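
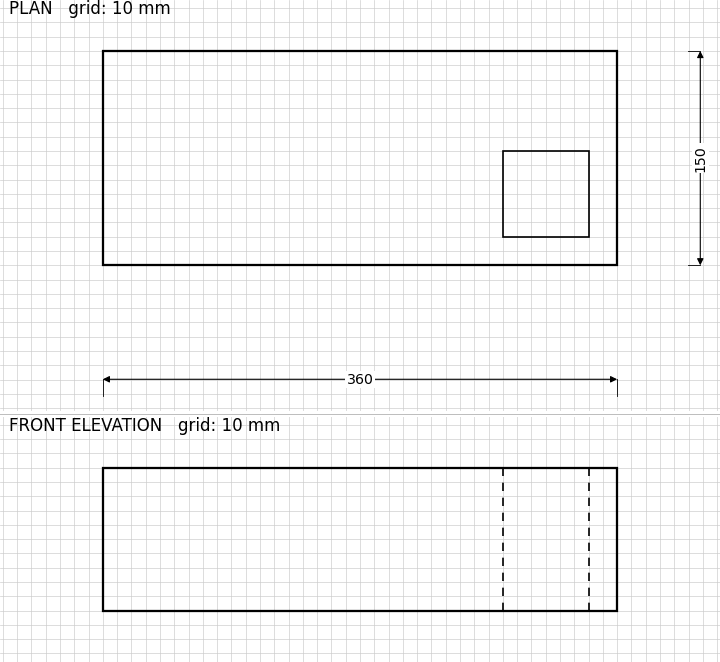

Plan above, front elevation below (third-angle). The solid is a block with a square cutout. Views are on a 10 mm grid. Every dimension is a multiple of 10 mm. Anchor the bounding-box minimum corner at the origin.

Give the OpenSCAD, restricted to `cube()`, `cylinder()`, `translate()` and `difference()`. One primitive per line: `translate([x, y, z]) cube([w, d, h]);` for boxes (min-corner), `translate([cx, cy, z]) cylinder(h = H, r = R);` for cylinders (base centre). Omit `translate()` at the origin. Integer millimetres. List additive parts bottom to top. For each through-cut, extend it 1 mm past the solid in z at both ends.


difference() {
  cube([360, 150, 100]);
  translate([280, 20, -1]) cube([60, 60, 102]);
}


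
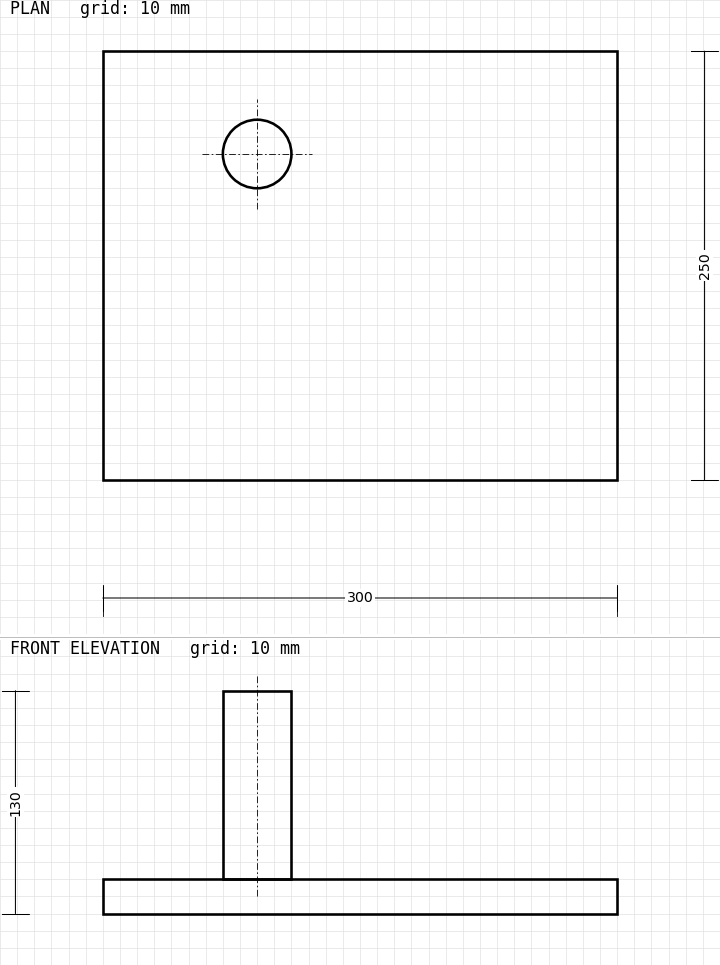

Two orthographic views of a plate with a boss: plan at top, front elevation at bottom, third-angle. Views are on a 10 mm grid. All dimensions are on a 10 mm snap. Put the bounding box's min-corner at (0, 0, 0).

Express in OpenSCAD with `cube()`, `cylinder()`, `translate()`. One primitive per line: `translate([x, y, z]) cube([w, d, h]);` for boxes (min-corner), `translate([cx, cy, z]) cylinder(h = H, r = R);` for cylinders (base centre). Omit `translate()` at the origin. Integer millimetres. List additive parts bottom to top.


cube([300, 250, 20]);
translate([90, 190, 20]) cylinder(h = 110, r = 20);


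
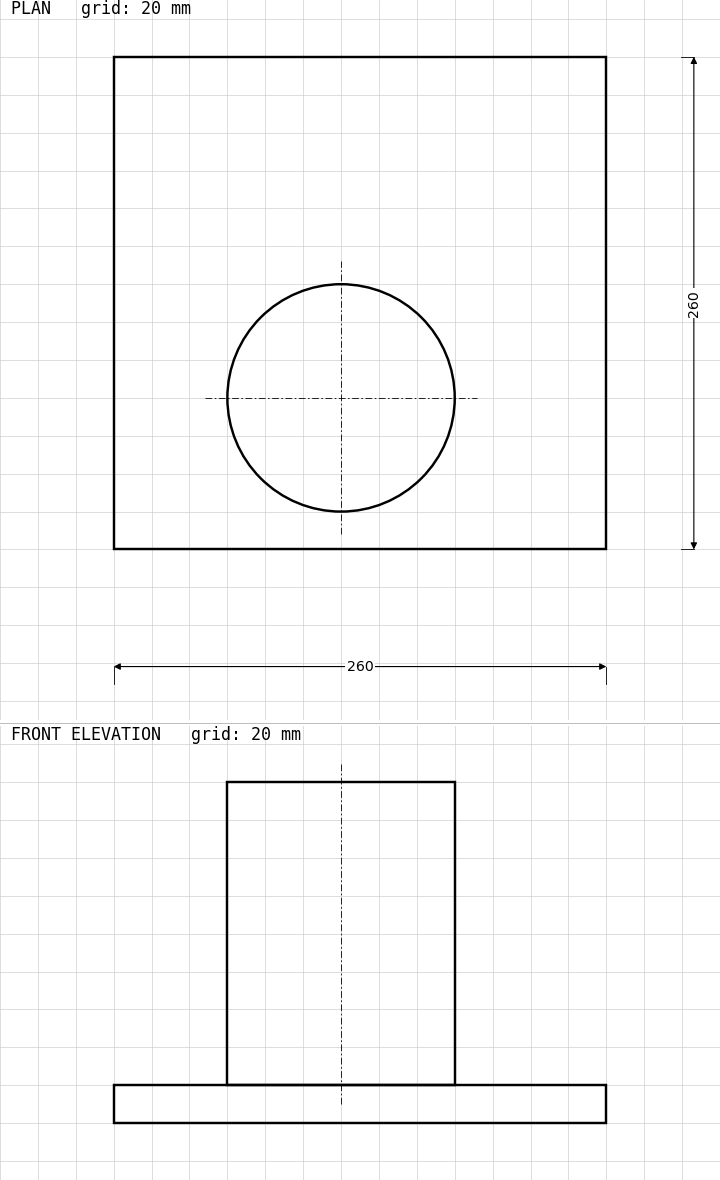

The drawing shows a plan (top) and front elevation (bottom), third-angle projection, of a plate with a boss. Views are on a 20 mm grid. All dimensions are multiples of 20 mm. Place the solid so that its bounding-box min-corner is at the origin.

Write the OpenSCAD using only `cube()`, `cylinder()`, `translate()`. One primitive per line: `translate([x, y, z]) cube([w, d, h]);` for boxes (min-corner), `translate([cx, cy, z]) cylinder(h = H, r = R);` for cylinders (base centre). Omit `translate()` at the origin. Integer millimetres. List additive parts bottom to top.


cube([260, 260, 20]);
translate([120, 80, 20]) cylinder(h = 160, r = 60);


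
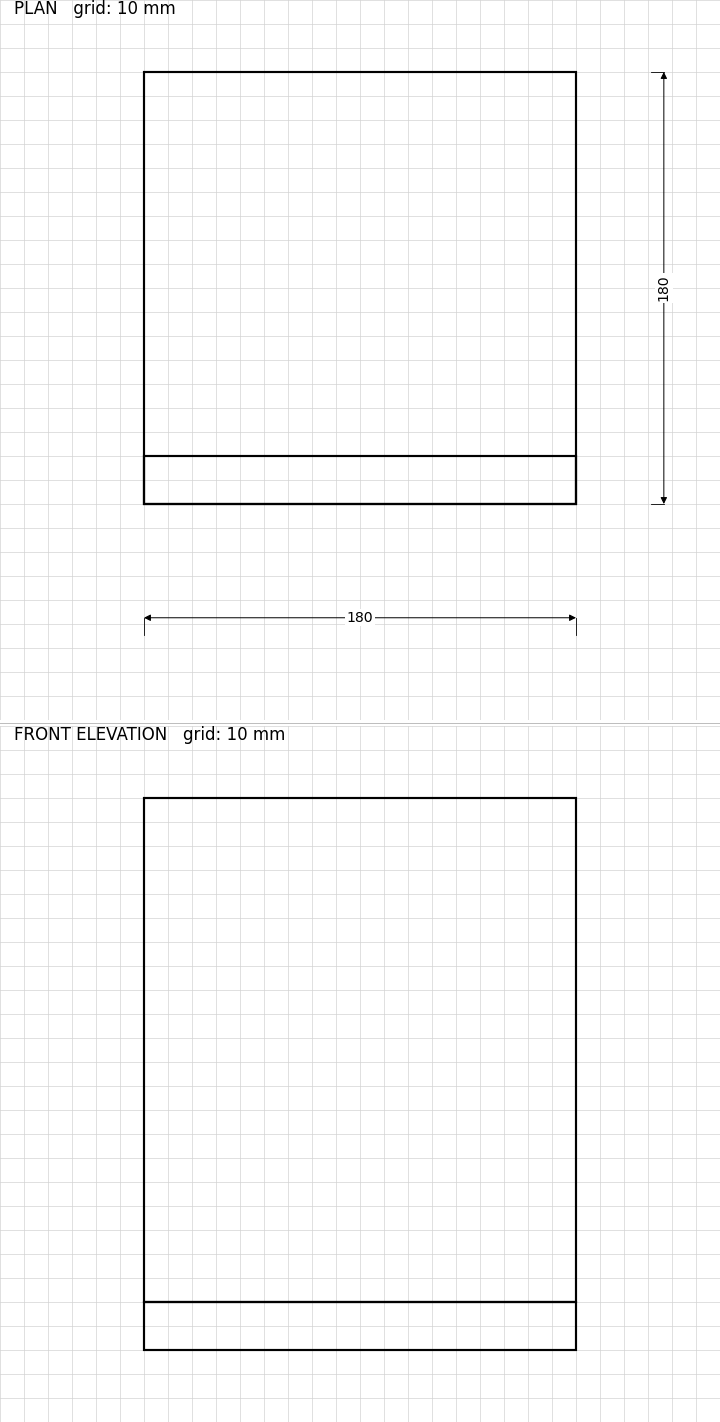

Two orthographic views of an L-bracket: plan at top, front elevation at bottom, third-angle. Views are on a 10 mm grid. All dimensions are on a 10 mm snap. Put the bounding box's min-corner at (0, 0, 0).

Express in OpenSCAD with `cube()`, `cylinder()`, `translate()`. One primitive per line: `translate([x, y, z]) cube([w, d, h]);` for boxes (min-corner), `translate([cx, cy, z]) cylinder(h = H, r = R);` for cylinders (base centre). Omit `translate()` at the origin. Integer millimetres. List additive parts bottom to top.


cube([180, 180, 20]);
translate([0, 0, 20]) cube([180, 20, 210]);


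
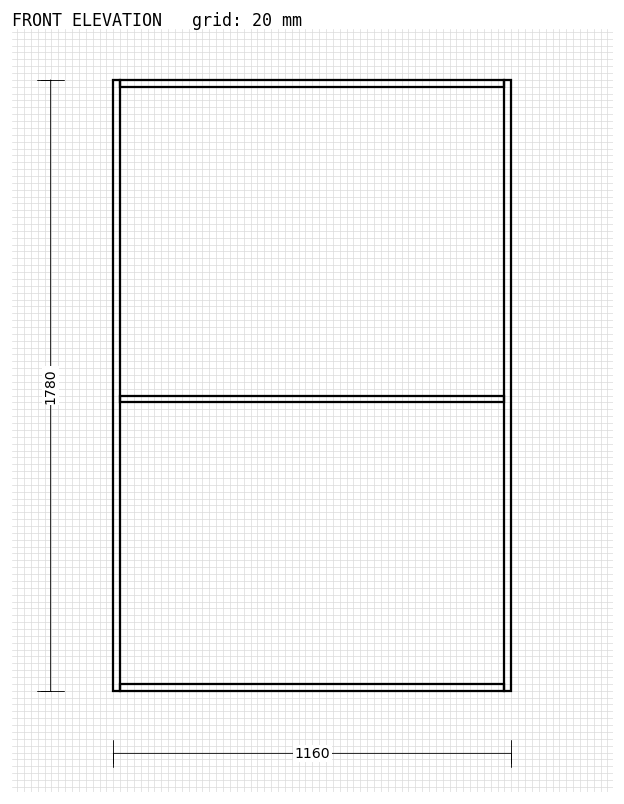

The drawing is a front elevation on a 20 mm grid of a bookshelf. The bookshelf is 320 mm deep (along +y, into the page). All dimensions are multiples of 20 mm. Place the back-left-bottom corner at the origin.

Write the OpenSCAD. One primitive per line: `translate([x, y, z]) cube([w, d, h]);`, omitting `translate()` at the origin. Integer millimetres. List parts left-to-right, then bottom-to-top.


cube([20, 320, 1780]);
translate([20, 0, 0]) cube([1120, 320, 20]);
translate([20, 0, 840]) cube([1120, 320, 20]);
translate([20, 0, 1760]) cube([1120, 320, 20]);
translate([1140, 0, 0]) cube([20, 320, 1780]);


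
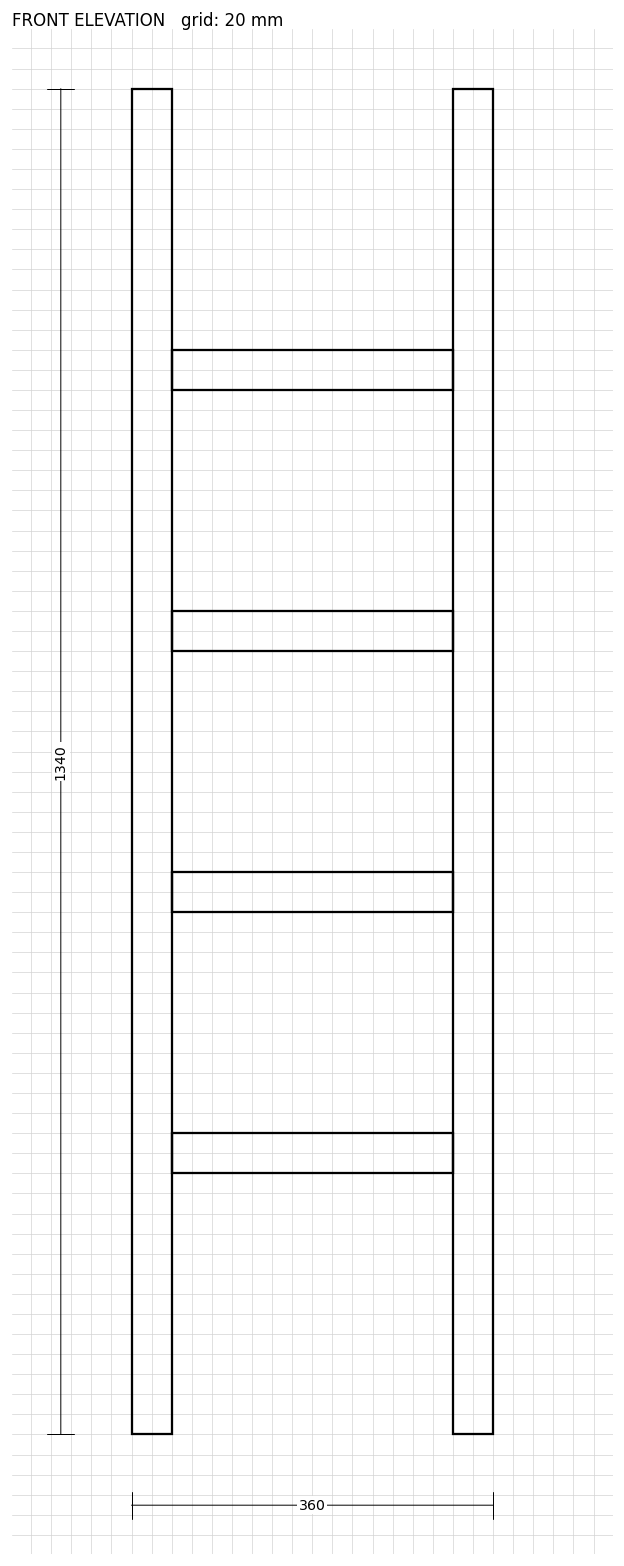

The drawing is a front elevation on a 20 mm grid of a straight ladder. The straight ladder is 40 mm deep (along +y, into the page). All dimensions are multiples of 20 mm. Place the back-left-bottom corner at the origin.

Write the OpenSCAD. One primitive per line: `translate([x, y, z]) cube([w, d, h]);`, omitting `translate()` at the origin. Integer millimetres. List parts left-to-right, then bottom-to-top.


cube([40, 40, 1340]);
translate([40, 0, 260]) cube([280, 40, 40]);
translate([40, 0, 520]) cube([280, 40, 40]);
translate([40, 0, 780]) cube([280, 40, 40]);
translate([40, 0, 1040]) cube([280, 40, 40]);
translate([320, 0, 0]) cube([40, 40, 1340]);


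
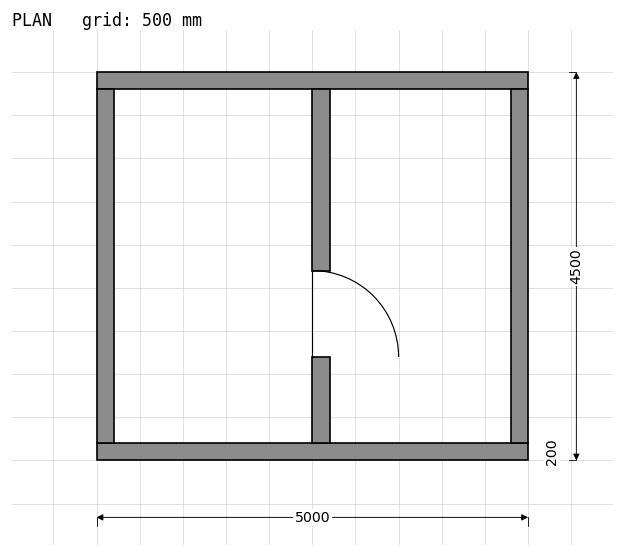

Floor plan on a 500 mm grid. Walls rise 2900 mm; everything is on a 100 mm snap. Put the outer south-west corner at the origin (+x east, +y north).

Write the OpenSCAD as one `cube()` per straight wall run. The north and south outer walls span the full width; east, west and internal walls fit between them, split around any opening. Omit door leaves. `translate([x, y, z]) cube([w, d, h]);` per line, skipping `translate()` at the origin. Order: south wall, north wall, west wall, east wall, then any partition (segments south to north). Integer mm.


cube([5000, 200, 2900]);
translate([0, 4300, 0]) cube([5000, 200, 2900]);
translate([0, 200, 0]) cube([200, 4100, 2900]);
translate([4800, 200, 0]) cube([200, 4100, 2900]);
translate([2500, 200, 0]) cube([200, 1000, 2900]);
translate([2500, 2200, 0]) cube([200, 2100, 2900]);


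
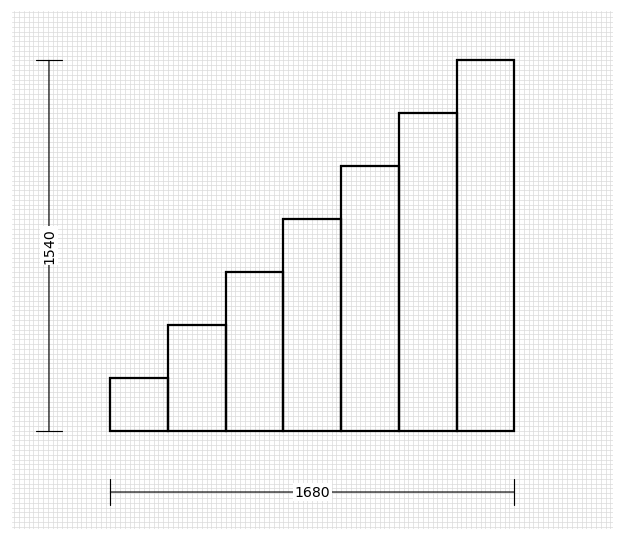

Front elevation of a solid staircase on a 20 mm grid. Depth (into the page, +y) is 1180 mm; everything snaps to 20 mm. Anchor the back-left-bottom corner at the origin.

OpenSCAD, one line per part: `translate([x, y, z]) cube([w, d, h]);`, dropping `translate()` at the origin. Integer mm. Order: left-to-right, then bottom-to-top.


cube([240, 1180, 220]);
translate([240, 0, 0]) cube([240, 1180, 440]);
translate([480, 0, 0]) cube([240, 1180, 660]);
translate([720, 0, 0]) cube([240, 1180, 880]);
translate([960, 0, 0]) cube([240, 1180, 1100]);
translate([1200, 0, 0]) cube([240, 1180, 1320]);
translate([1440, 0, 0]) cube([240, 1180, 1540]);


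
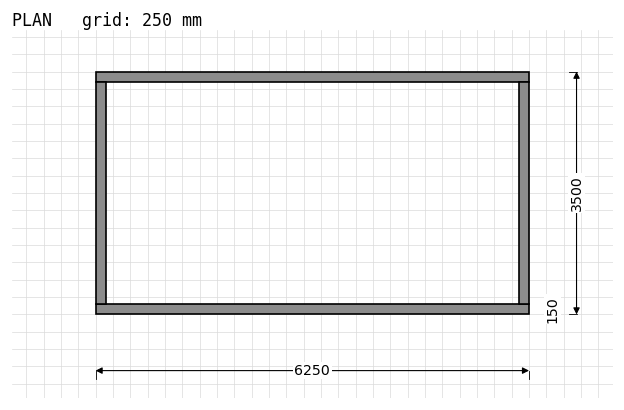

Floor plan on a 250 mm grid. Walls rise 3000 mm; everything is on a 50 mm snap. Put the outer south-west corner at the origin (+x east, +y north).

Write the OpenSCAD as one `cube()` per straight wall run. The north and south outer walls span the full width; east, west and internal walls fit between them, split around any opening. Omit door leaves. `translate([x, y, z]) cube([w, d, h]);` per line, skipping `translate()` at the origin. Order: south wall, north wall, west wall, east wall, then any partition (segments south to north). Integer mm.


cube([6250, 150, 3000]);
translate([0, 3350, 0]) cube([6250, 150, 3000]);
translate([0, 150, 0]) cube([150, 3200, 3000]);
translate([6100, 150, 0]) cube([150, 3200, 3000]);


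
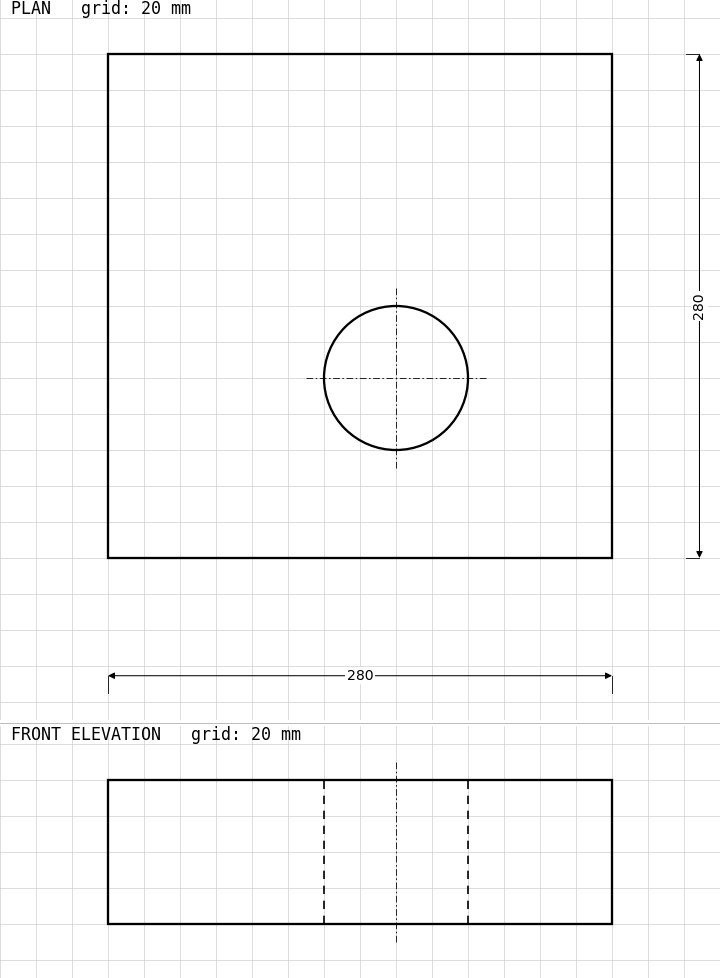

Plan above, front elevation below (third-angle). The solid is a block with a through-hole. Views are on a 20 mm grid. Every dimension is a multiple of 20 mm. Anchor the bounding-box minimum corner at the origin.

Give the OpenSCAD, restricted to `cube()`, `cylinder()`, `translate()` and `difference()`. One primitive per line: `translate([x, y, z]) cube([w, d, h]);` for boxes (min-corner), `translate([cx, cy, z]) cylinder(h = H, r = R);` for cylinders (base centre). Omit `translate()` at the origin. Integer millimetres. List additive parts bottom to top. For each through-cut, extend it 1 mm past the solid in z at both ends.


difference() {
  cube([280, 280, 80]);
  translate([160, 100, -1]) cylinder(h = 82, r = 40);
}


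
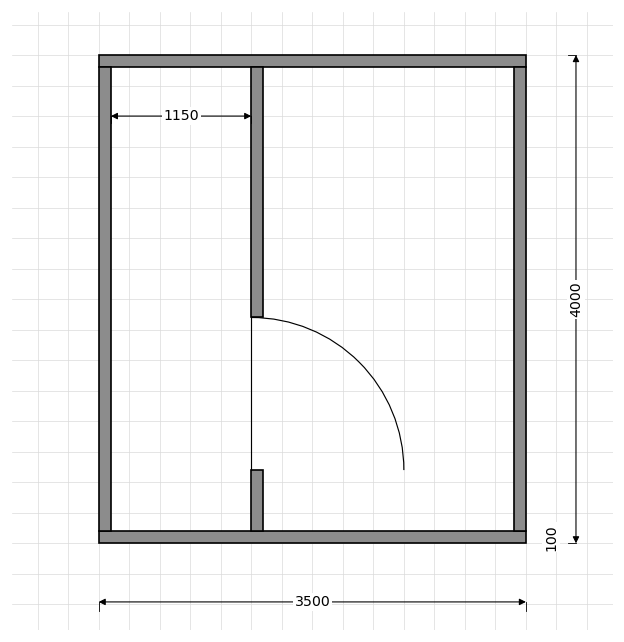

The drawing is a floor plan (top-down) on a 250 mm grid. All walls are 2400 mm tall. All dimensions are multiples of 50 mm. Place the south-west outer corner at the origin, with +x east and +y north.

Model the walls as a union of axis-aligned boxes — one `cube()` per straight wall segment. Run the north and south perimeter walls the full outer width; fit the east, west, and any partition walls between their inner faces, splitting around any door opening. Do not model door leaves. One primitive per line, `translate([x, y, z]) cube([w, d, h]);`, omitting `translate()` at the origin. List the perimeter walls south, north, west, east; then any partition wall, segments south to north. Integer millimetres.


cube([3500, 100, 2400]);
translate([0, 3900, 0]) cube([3500, 100, 2400]);
translate([0, 100, 0]) cube([100, 3800, 2400]);
translate([3400, 100, 0]) cube([100, 3800, 2400]);
translate([1250, 100, 0]) cube([100, 500, 2400]);
translate([1250, 1850, 0]) cube([100, 2050, 2400]);


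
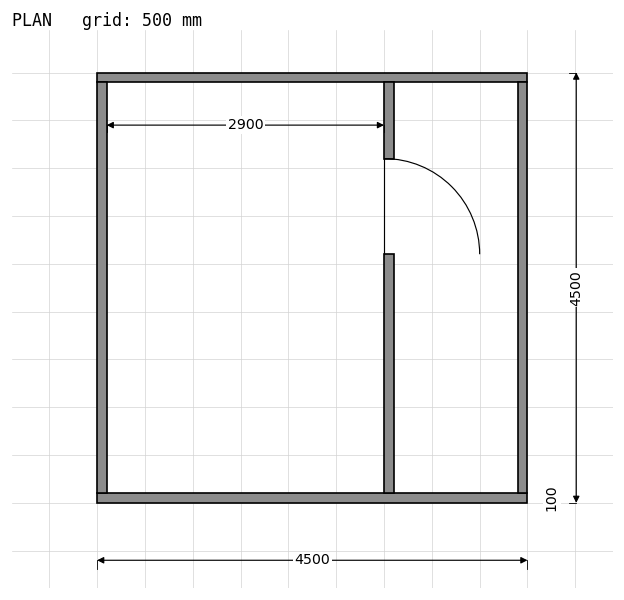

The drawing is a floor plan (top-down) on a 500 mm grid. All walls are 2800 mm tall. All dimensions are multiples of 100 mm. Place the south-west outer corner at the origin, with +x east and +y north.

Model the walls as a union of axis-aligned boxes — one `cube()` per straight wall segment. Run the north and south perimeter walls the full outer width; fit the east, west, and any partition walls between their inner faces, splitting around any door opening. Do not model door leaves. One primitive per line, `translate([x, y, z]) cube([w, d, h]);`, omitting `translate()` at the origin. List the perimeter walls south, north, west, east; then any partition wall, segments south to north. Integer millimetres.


cube([4500, 100, 2800]);
translate([0, 4400, 0]) cube([4500, 100, 2800]);
translate([0, 100, 0]) cube([100, 4300, 2800]);
translate([4400, 100, 0]) cube([100, 4300, 2800]);
translate([3000, 100, 0]) cube([100, 2500, 2800]);
translate([3000, 3600, 0]) cube([100, 800, 2800]);


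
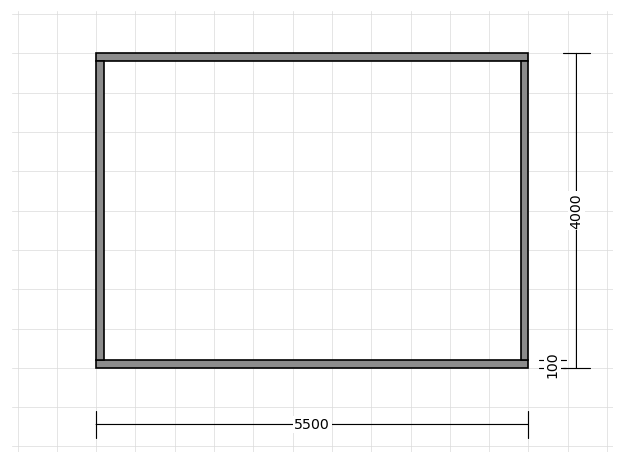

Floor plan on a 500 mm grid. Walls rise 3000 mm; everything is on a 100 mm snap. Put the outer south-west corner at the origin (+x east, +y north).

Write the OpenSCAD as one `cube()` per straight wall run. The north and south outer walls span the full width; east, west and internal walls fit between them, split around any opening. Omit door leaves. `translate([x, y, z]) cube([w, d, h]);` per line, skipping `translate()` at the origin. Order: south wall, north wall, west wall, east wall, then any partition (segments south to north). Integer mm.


cube([5500, 100, 3000]);
translate([0, 3900, 0]) cube([5500, 100, 3000]);
translate([0, 100, 0]) cube([100, 3800, 3000]);
translate([5400, 100, 0]) cube([100, 3800, 3000]);


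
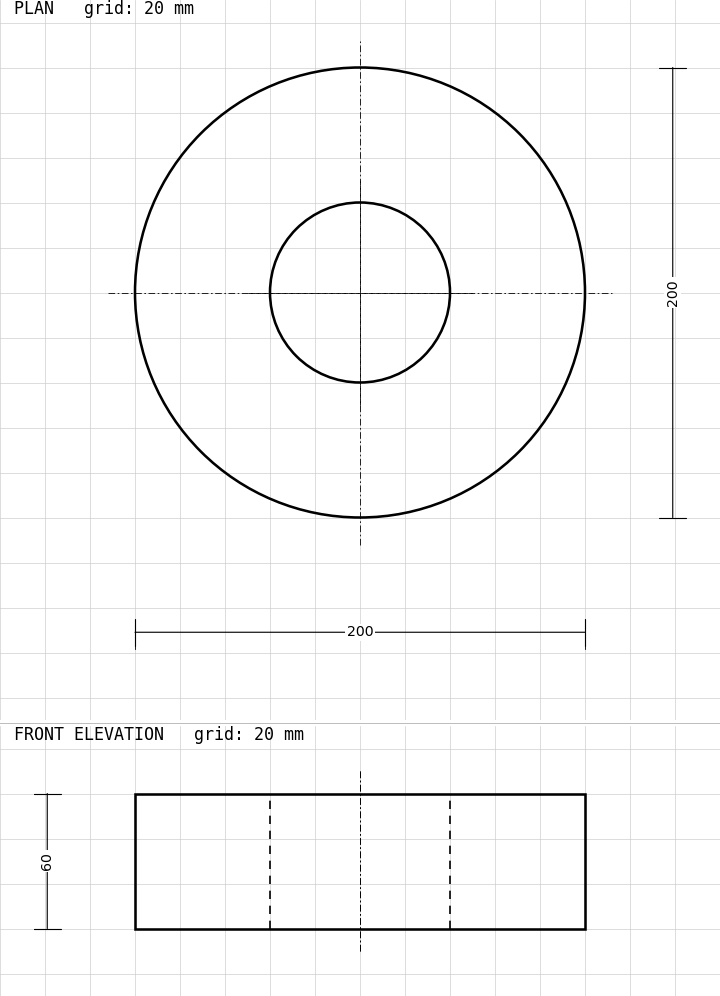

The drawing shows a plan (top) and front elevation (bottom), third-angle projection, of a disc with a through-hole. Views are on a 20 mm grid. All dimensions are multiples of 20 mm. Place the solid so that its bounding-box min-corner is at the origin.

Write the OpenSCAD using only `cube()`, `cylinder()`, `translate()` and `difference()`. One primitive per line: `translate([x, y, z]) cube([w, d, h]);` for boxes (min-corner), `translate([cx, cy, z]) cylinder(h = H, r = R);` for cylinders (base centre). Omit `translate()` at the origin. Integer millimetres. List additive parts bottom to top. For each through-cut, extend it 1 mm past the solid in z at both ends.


difference() {
  translate([100, 100, 0]) cylinder(h = 60, r = 100);
  translate([100, 100, -1]) cylinder(h = 62, r = 40);
}


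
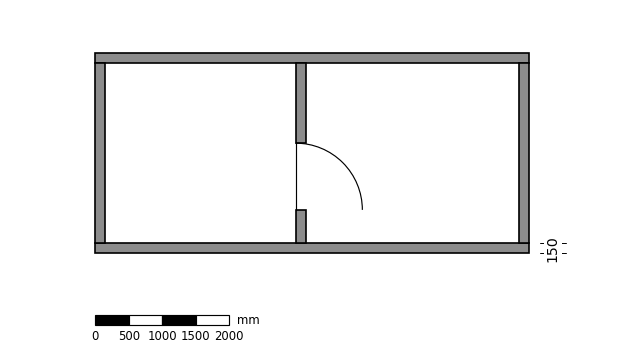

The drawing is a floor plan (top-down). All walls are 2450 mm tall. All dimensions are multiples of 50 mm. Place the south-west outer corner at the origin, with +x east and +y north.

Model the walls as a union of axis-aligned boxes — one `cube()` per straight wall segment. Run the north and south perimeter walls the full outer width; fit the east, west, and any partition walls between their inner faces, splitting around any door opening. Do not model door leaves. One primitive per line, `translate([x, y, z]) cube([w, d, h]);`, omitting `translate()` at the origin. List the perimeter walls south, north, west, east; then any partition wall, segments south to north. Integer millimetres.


cube([6500, 150, 2450]);
translate([0, 2850, 0]) cube([6500, 150, 2450]);
translate([0, 150, 0]) cube([150, 2700, 2450]);
translate([6350, 150, 0]) cube([150, 2700, 2450]);
translate([3000, 150, 0]) cube([150, 500, 2450]);
translate([3000, 1650, 0]) cube([150, 1200, 2450]);


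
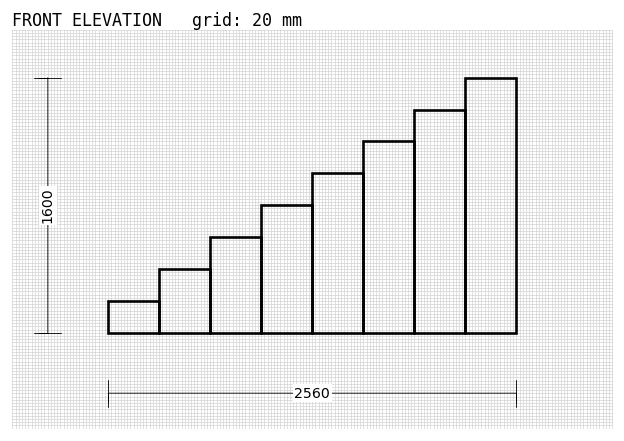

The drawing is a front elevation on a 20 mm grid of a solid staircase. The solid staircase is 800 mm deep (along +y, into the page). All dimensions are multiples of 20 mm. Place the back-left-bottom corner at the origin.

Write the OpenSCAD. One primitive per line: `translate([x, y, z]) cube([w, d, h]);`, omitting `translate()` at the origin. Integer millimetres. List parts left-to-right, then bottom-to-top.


cube([320, 800, 200]);
translate([320, 0, 0]) cube([320, 800, 400]);
translate([640, 0, 0]) cube([320, 800, 600]);
translate([960, 0, 0]) cube([320, 800, 800]);
translate([1280, 0, 0]) cube([320, 800, 1000]);
translate([1600, 0, 0]) cube([320, 800, 1200]);
translate([1920, 0, 0]) cube([320, 800, 1400]);
translate([2240, 0, 0]) cube([320, 800, 1600]);


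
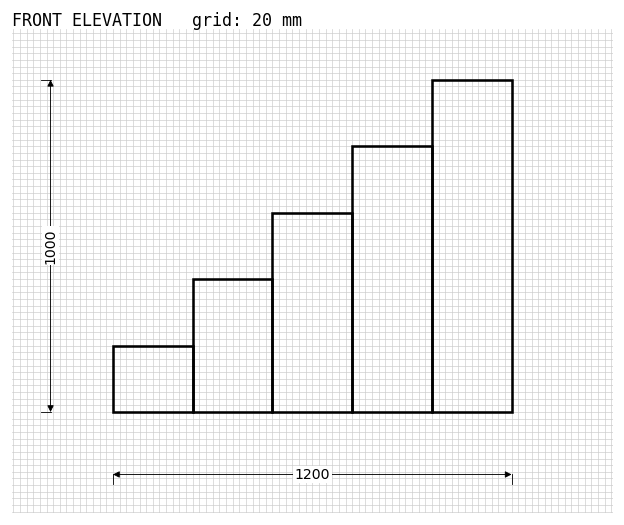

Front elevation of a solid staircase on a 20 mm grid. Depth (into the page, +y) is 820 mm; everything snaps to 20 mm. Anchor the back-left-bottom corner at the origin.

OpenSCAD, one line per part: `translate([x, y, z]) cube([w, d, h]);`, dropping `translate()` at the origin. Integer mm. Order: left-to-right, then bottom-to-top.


cube([240, 820, 200]);
translate([240, 0, 0]) cube([240, 820, 400]);
translate([480, 0, 0]) cube([240, 820, 600]);
translate([720, 0, 0]) cube([240, 820, 800]);
translate([960, 0, 0]) cube([240, 820, 1000]);


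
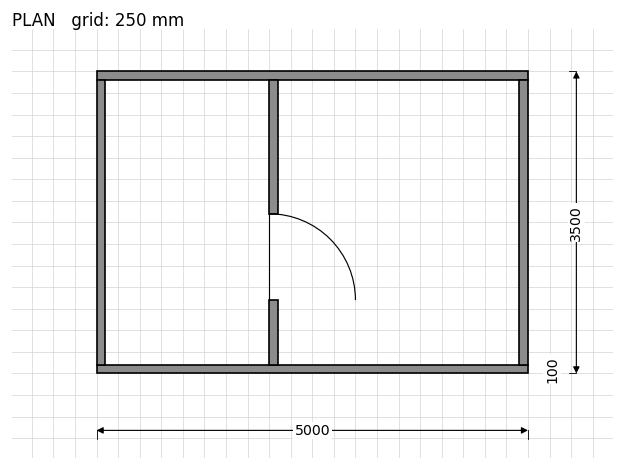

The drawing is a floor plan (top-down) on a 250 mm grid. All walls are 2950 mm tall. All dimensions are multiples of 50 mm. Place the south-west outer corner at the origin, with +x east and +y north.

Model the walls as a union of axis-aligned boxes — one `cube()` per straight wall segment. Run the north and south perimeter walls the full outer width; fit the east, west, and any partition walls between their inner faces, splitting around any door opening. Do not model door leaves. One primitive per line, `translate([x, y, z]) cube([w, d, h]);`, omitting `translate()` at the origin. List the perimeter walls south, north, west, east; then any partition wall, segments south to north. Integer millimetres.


cube([5000, 100, 2950]);
translate([0, 3400, 0]) cube([5000, 100, 2950]);
translate([0, 100, 0]) cube([100, 3300, 2950]);
translate([4900, 100, 0]) cube([100, 3300, 2950]);
translate([2000, 100, 0]) cube([100, 750, 2950]);
translate([2000, 1850, 0]) cube([100, 1550, 2950]);


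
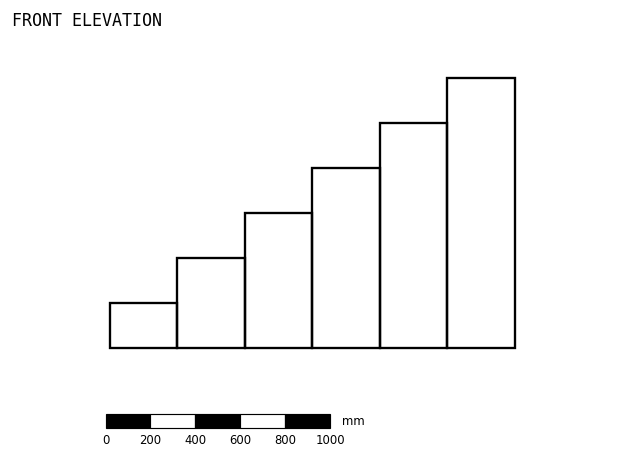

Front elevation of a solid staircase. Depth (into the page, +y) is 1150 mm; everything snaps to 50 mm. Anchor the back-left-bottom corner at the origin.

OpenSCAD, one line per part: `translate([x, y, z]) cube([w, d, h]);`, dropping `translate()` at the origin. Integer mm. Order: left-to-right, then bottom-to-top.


cube([300, 1150, 200]);
translate([300, 0, 0]) cube([300, 1150, 400]);
translate([600, 0, 0]) cube([300, 1150, 600]);
translate([900, 0, 0]) cube([300, 1150, 800]);
translate([1200, 0, 0]) cube([300, 1150, 1000]);
translate([1500, 0, 0]) cube([300, 1150, 1200]);


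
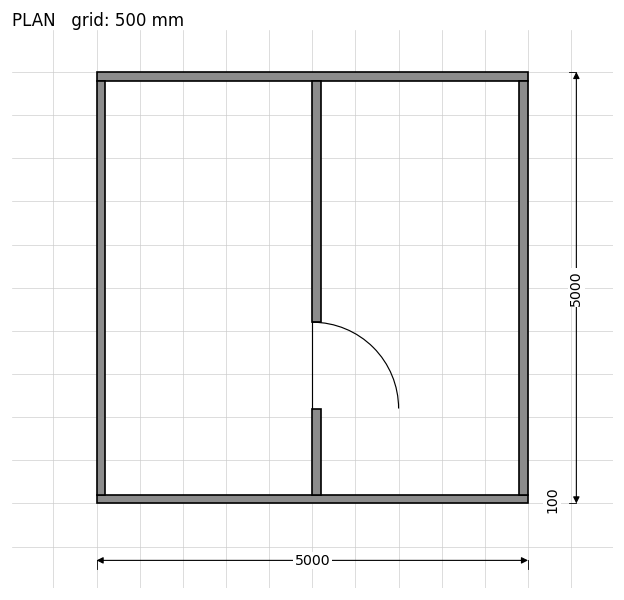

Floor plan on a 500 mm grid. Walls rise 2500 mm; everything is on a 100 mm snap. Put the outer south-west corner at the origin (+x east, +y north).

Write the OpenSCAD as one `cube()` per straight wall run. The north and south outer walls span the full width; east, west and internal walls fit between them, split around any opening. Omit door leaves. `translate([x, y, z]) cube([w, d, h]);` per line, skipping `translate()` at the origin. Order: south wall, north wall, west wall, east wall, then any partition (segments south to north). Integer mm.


cube([5000, 100, 2500]);
translate([0, 4900, 0]) cube([5000, 100, 2500]);
translate([0, 100, 0]) cube([100, 4800, 2500]);
translate([4900, 100, 0]) cube([100, 4800, 2500]);
translate([2500, 100, 0]) cube([100, 1000, 2500]);
translate([2500, 2100, 0]) cube([100, 2800, 2500]);


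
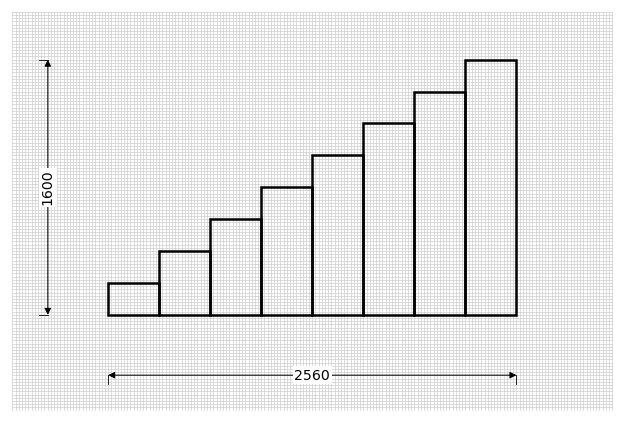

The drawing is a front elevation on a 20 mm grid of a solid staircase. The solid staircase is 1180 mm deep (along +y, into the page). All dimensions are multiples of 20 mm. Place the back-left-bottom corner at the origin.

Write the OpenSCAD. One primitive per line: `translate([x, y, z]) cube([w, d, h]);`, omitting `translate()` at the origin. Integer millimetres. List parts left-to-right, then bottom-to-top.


cube([320, 1180, 200]);
translate([320, 0, 0]) cube([320, 1180, 400]);
translate([640, 0, 0]) cube([320, 1180, 600]);
translate([960, 0, 0]) cube([320, 1180, 800]);
translate([1280, 0, 0]) cube([320, 1180, 1000]);
translate([1600, 0, 0]) cube([320, 1180, 1200]);
translate([1920, 0, 0]) cube([320, 1180, 1400]);
translate([2240, 0, 0]) cube([320, 1180, 1600]);


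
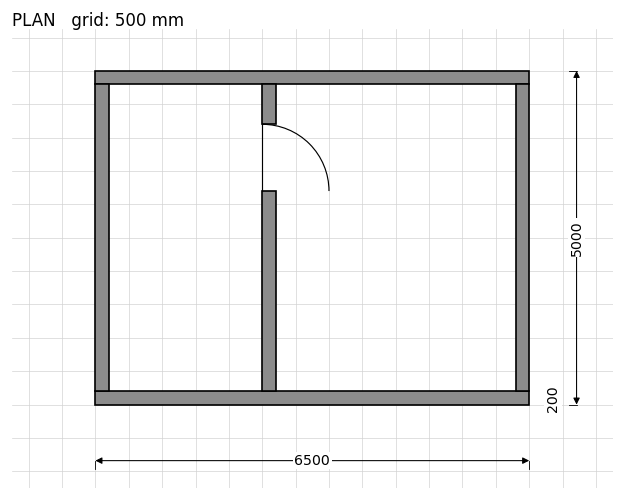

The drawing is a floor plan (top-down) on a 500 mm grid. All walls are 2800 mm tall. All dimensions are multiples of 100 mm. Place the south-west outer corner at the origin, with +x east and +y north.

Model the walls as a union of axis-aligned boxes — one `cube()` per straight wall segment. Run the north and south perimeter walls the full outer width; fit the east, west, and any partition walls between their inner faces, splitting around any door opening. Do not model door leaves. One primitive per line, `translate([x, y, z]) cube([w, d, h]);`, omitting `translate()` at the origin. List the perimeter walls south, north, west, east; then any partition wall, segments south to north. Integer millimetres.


cube([6500, 200, 2800]);
translate([0, 4800, 0]) cube([6500, 200, 2800]);
translate([0, 200, 0]) cube([200, 4600, 2800]);
translate([6300, 200, 0]) cube([200, 4600, 2800]);
translate([2500, 200, 0]) cube([200, 3000, 2800]);
translate([2500, 4200, 0]) cube([200, 600, 2800]);


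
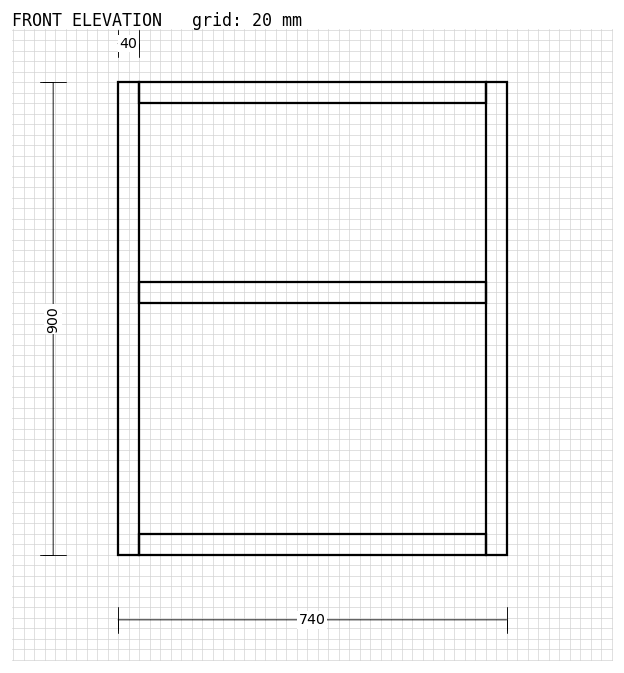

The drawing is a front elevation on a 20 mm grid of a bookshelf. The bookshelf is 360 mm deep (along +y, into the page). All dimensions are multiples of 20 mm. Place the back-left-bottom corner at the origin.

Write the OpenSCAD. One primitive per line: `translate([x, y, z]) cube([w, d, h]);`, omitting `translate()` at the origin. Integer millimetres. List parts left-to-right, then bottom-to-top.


cube([40, 360, 900]);
translate([40, 0, 0]) cube([660, 360, 40]);
translate([40, 0, 480]) cube([660, 360, 40]);
translate([40, 0, 860]) cube([660, 360, 40]);
translate([700, 0, 0]) cube([40, 360, 900]);


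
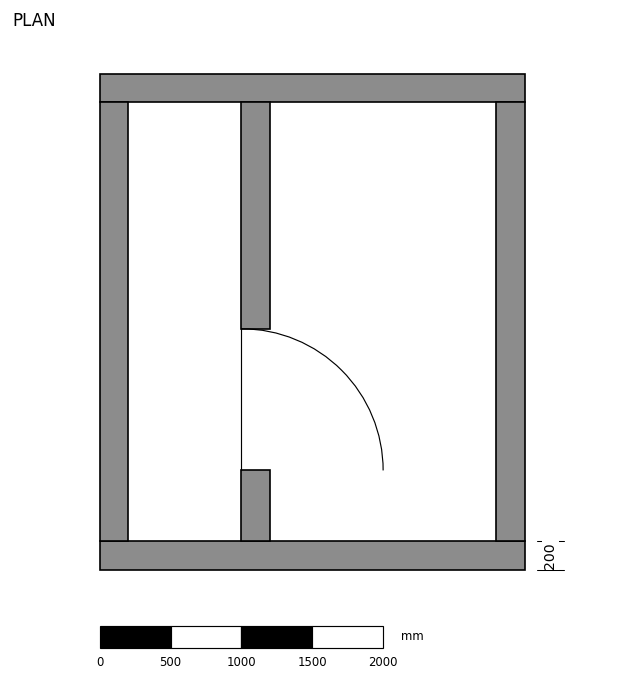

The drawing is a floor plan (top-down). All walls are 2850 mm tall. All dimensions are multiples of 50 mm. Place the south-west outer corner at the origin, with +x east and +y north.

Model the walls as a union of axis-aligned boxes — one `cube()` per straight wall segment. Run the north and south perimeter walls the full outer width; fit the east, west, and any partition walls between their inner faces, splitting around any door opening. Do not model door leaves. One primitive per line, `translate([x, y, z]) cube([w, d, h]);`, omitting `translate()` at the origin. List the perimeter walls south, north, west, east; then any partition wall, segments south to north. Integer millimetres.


cube([3000, 200, 2850]);
translate([0, 3300, 0]) cube([3000, 200, 2850]);
translate([0, 200, 0]) cube([200, 3100, 2850]);
translate([2800, 200, 0]) cube([200, 3100, 2850]);
translate([1000, 200, 0]) cube([200, 500, 2850]);
translate([1000, 1700, 0]) cube([200, 1600, 2850]);


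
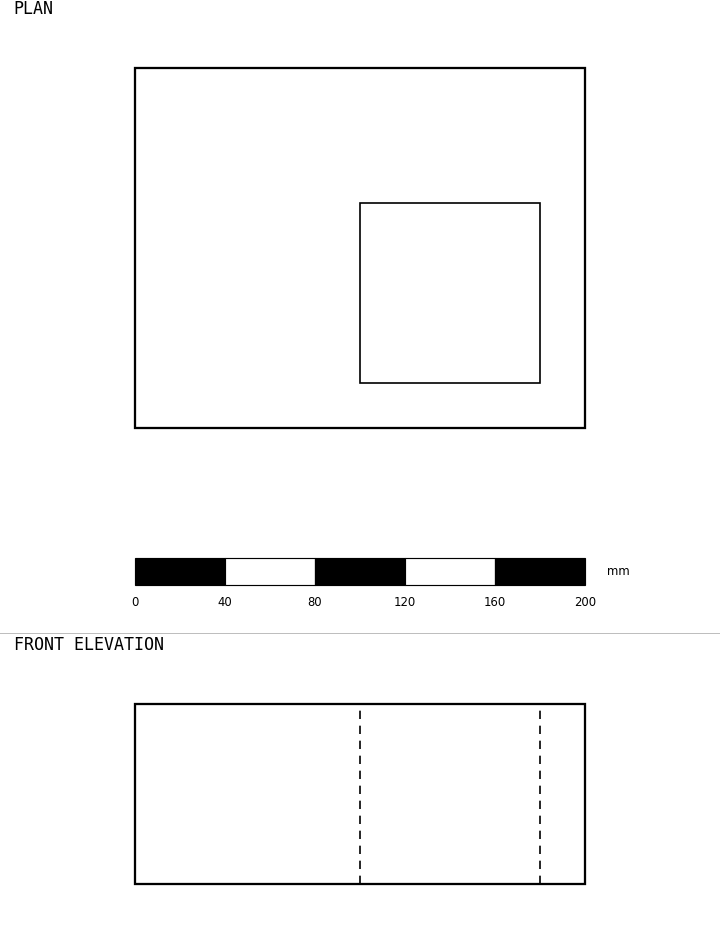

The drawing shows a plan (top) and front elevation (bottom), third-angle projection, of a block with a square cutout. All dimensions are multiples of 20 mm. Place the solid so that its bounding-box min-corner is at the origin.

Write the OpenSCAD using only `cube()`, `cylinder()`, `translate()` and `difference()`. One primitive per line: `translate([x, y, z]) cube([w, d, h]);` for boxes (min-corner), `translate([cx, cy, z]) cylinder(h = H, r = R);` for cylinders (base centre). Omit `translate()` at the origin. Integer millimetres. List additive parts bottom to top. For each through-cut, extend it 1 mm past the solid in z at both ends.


difference() {
  cube([200, 160, 80]);
  translate([100, 20, -1]) cube([80, 80, 82]);
}


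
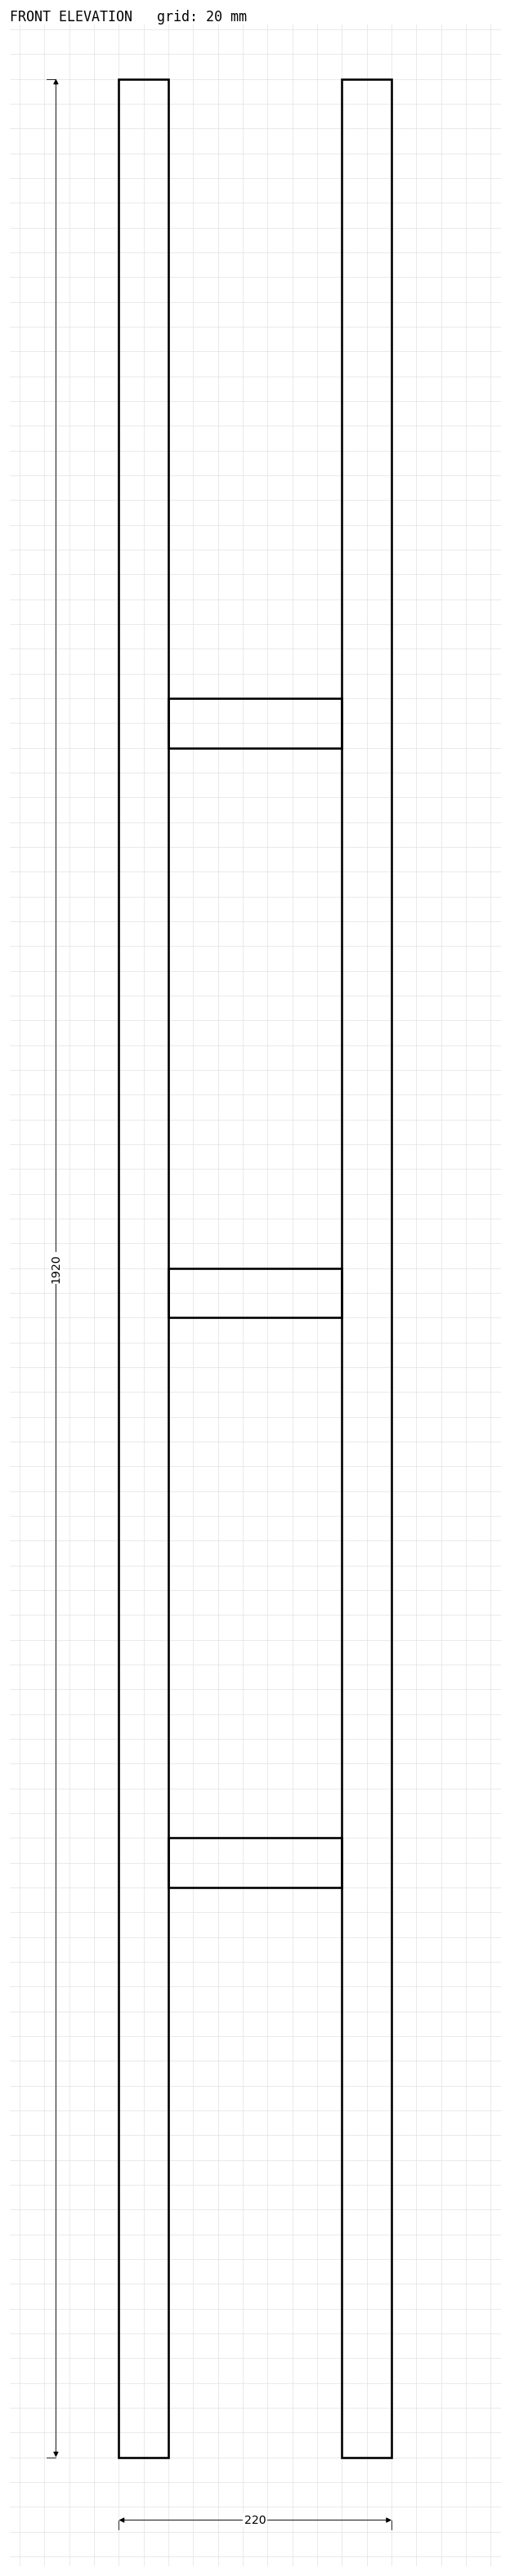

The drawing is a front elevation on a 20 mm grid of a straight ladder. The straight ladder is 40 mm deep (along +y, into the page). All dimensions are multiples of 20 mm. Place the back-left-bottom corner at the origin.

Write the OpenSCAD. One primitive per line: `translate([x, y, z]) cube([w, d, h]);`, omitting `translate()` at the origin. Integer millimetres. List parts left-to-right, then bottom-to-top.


cube([40, 40, 1920]);
translate([40, 0, 460]) cube([140, 40, 40]);
translate([40, 0, 920]) cube([140, 40, 40]);
translate([40, 0, 1380]) cube([140, 40, 40]);
translate([180, 0, 0]) cube([40, 40, 1920]);


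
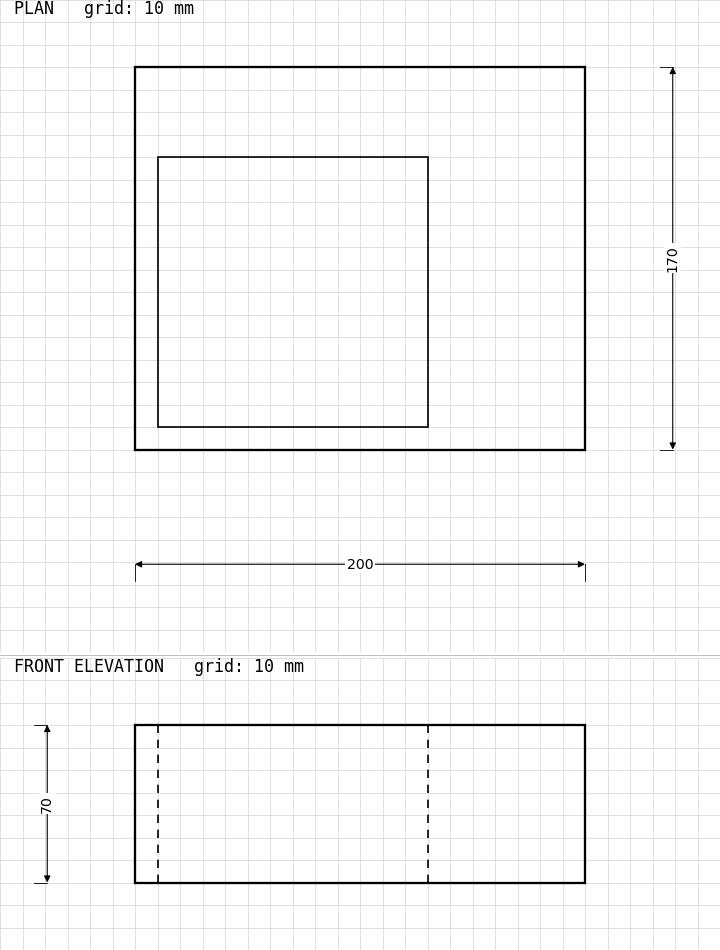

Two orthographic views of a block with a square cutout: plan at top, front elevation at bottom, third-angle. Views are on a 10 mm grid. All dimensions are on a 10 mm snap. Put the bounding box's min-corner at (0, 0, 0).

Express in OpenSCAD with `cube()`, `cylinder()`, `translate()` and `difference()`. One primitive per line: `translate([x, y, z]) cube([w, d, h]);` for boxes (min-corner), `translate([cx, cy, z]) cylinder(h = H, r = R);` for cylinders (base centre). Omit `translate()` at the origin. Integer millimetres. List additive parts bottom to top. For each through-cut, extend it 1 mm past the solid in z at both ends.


difference() {
  cube([200, 170, 70]);
  translate([10, 10, -1]) cube([120, 120, 72]);
}


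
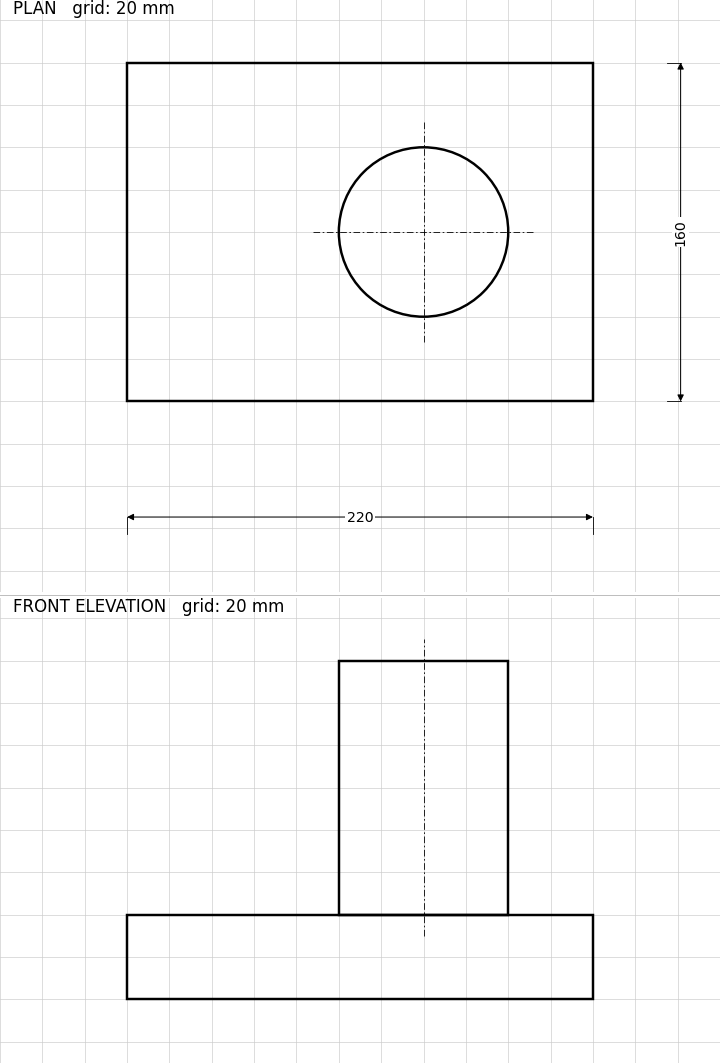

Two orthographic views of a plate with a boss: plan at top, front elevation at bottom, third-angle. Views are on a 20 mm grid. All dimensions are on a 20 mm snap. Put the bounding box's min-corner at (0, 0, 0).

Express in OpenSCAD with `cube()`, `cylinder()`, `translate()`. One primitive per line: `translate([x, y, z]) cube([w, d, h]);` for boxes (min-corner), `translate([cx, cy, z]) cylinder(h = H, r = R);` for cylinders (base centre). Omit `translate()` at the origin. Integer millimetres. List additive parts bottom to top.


cube([220, 160, 40]);
translate([140, 80, 40]) cylinder(h = 120, r = 40);


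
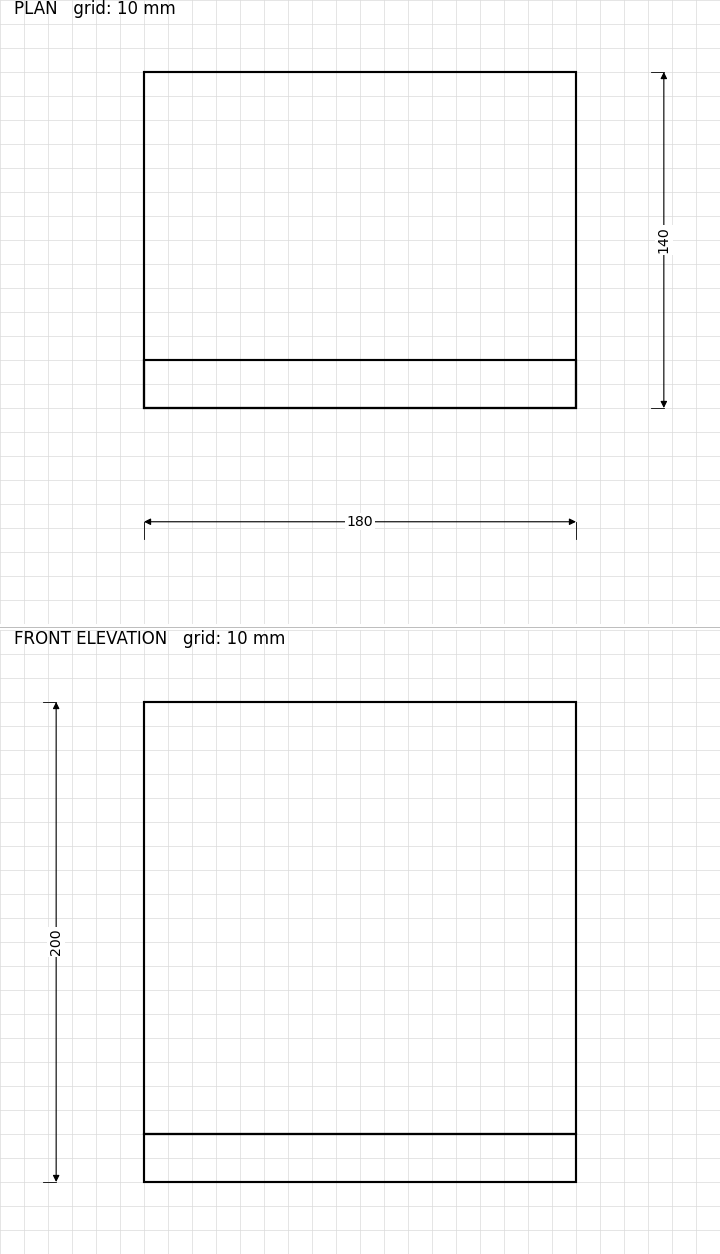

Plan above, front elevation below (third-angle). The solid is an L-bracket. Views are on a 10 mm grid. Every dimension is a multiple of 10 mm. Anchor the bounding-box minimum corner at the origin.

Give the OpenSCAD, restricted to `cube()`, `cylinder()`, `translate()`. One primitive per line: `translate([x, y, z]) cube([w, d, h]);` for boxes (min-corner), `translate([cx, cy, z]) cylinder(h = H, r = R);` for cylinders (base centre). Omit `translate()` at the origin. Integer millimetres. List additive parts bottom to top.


cube([180, 140, 20]);
translate([0, 0, 20]) cube([180, 20, 180]);


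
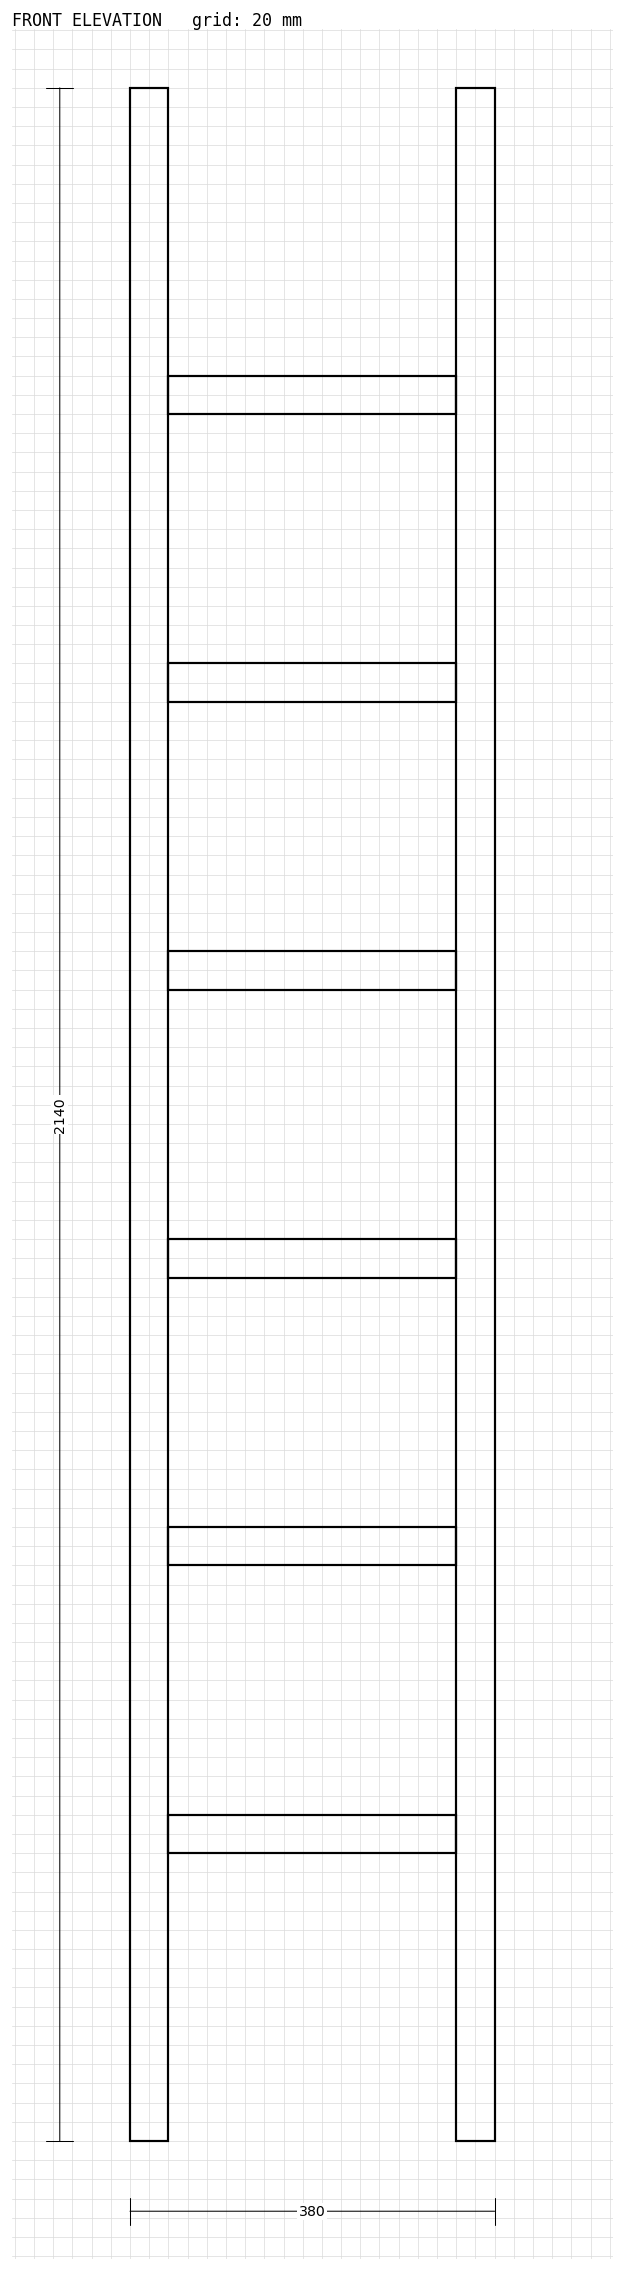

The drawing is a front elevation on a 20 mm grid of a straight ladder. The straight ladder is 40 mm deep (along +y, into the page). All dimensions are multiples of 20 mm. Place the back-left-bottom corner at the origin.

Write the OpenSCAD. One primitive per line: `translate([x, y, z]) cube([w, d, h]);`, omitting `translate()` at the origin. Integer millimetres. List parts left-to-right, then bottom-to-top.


cube([40, 40, 2140]);
translate([40, 0, 300]) cube([300, 40, 40]);
translate([40, 0, 600]) cube([300, 40, 40]);
translate([40, 0, 900]) cube([300, 40, 40]);
translate([40, 0, 1200]) cube([300, 40, 40]);
translate([40, 0, 1500]) cube([300, 40, 40]);
translate([40, 0, 1800]) cube([300, 40, 40]);
translate([340, 0, 0]) cube([40, 40, 2140]);


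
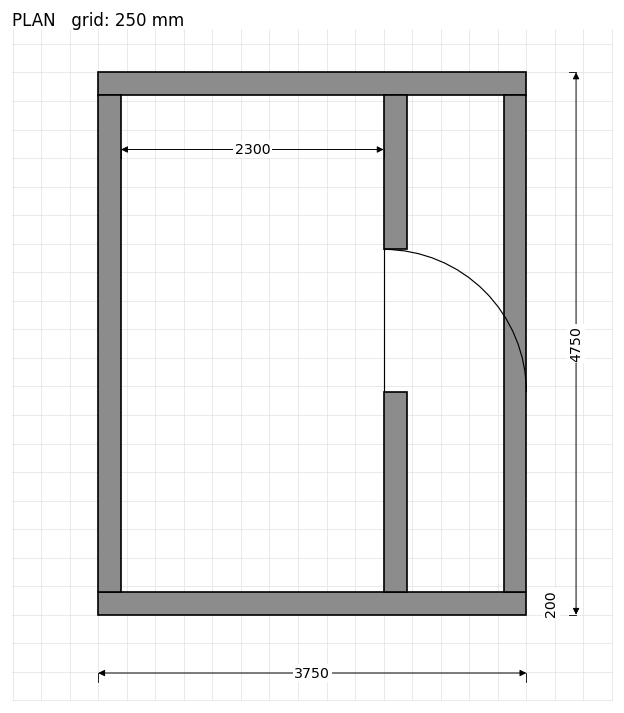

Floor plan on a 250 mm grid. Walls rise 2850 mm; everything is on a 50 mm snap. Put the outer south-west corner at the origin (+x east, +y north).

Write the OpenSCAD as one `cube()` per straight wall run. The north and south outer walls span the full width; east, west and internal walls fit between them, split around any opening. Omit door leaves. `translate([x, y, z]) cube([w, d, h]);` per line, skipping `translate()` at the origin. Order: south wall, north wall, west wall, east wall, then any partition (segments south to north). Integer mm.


cube([3750, 200, 2850]);
translate([0, 4550, 0]) cube([3750, 200, 2850]);
translate([0, 200, 0]) cube([200, 4350, 2850]);
translate([3550, 200, 0]) cube([200, 4350, 2850]);
translate([2500, 200, 0]) cube([200, 1750, 2850]);
translate([2500, 3200, 0]) cube([200, 1350, 2850]);


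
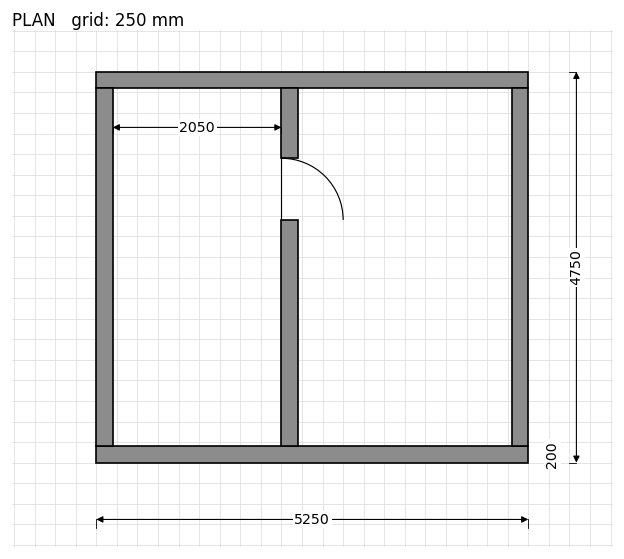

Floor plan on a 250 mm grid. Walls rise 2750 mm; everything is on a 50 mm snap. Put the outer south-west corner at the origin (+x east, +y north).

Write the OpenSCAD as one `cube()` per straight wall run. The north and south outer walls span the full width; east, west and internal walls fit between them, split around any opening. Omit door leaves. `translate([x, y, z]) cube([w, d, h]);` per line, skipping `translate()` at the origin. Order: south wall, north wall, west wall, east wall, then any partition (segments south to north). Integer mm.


cube([5250, 200, 2750]);
translate([0, 4550, 0]) cube([5250, 200, 2750]);
translate([0, 200, 0]) cube([200, 4350, 2750]);
translate([5050, 200, 0]) cube([200, 4350, 2750]);
translate([2250, 200, 0]) cube([200, 2750, 2750]);
translate([2250, 3700, 0]) cube([200, 850, 2750]);


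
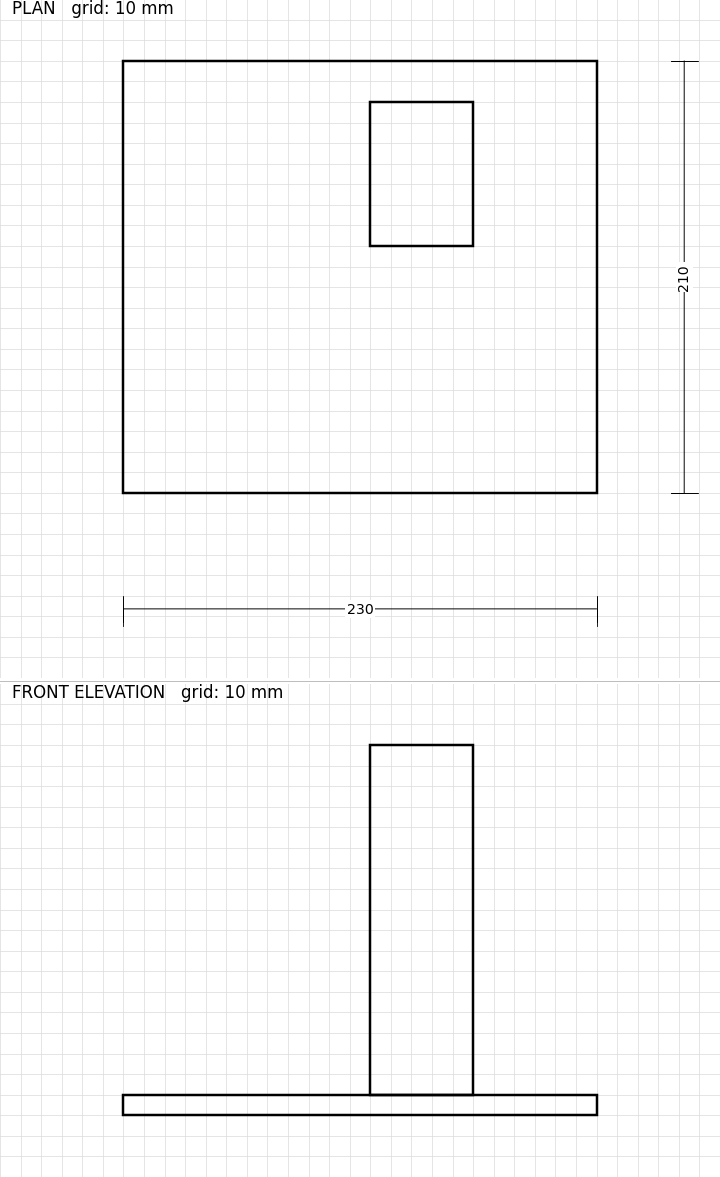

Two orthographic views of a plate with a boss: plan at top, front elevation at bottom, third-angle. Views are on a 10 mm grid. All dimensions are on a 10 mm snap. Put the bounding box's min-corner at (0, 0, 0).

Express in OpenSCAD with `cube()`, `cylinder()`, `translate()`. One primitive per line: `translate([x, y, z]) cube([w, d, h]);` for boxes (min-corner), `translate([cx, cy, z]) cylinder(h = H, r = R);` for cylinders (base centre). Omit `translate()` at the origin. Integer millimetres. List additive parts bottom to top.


cube([230, 210, 10]);
translate([120, 120, 10]) cube([50, 70, 170]);


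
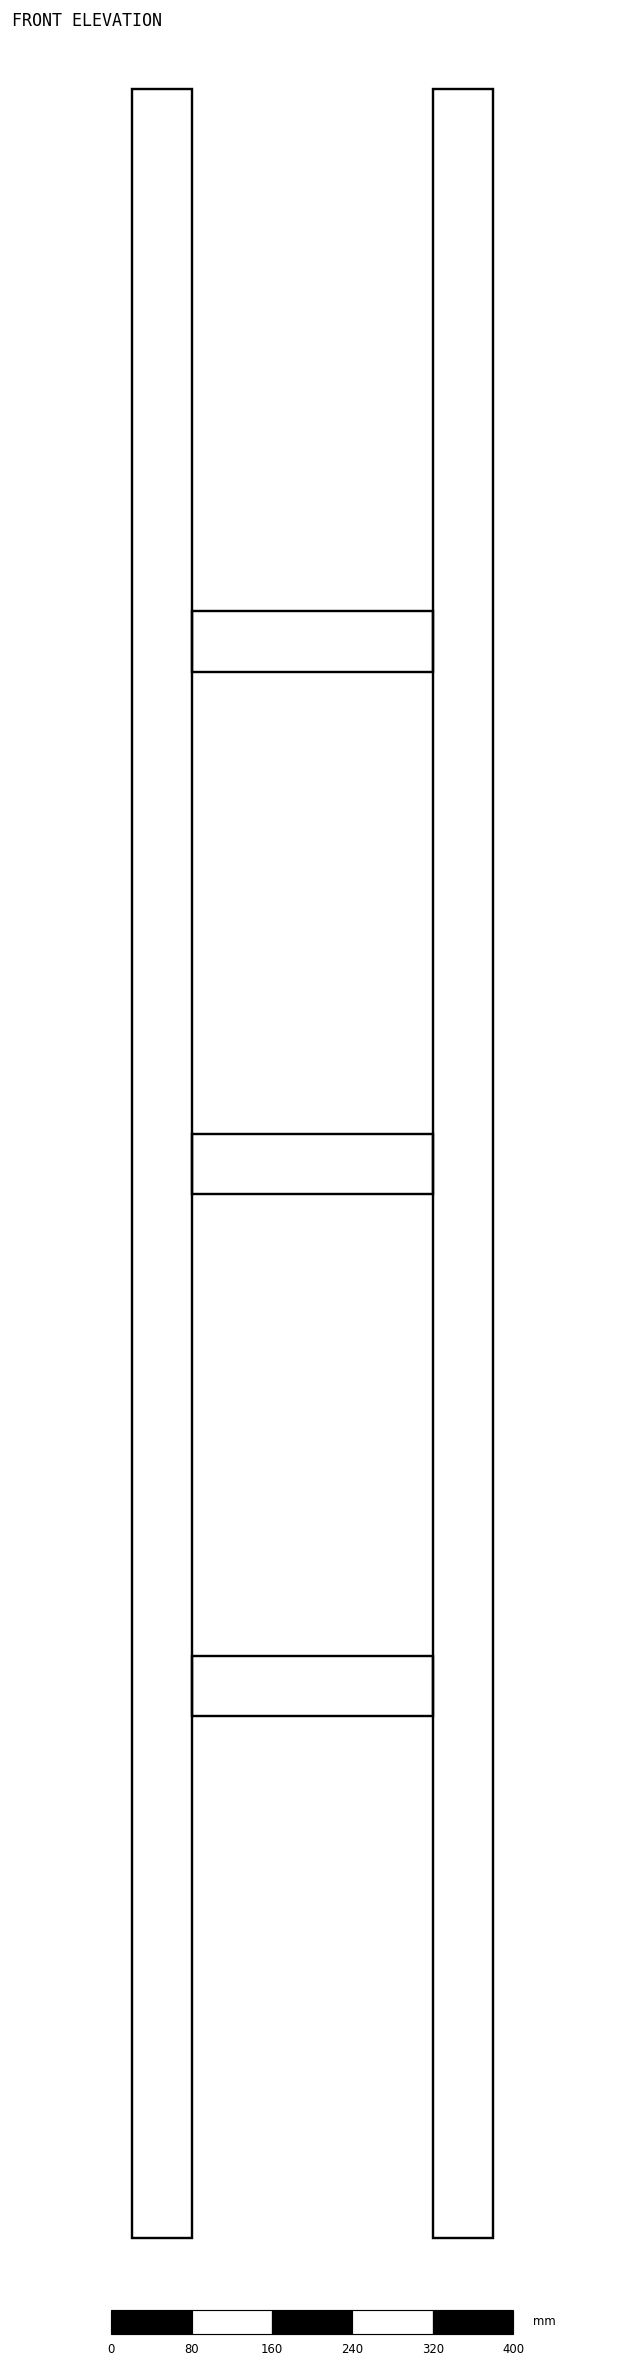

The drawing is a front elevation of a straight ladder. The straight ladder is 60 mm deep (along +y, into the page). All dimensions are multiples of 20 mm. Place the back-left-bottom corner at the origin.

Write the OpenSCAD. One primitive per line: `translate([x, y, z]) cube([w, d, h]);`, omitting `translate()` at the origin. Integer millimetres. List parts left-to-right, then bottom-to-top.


cube([60, 60, 2140]);
translate([60, 0, 520]) cube([240, 60, 60]);
translate([60, 0, 1040]) cube([240, 60, 60]);
translate([60, 0, 1560]) cube([240, 60, 60]);
translate([300, 0, 0]) cube([60, 60, 2140]);


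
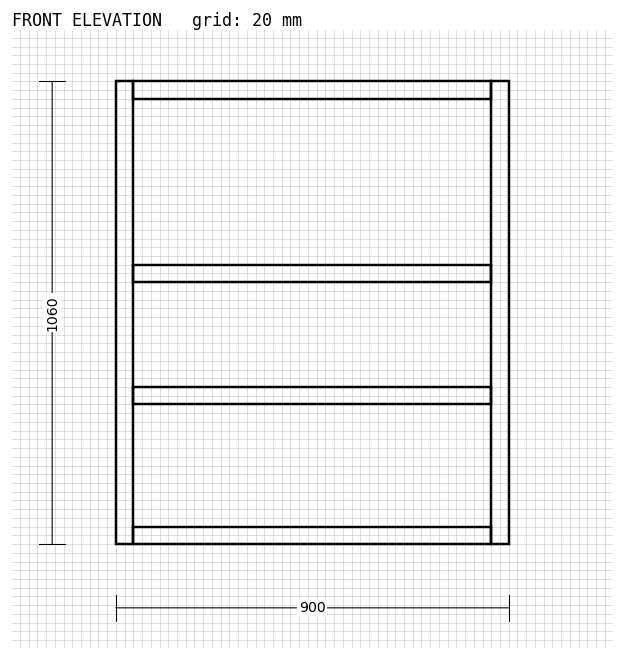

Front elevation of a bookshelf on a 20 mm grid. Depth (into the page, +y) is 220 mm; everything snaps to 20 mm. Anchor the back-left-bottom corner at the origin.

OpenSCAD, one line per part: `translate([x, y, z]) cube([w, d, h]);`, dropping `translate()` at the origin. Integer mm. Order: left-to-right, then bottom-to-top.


cube([40, 220, 1060]);
translate([40, 0, 0]) cube([820, 220, 40]);
translate([40, 0, 320]) cube([820, 220, 40]);
translate([40, 0, 600]) cube([820, 220, 40]);
translate([40, 0, 1020]) cube([820, 220, 40]);
translate([860, 0, 0]) cube([40, 220, 1060]);


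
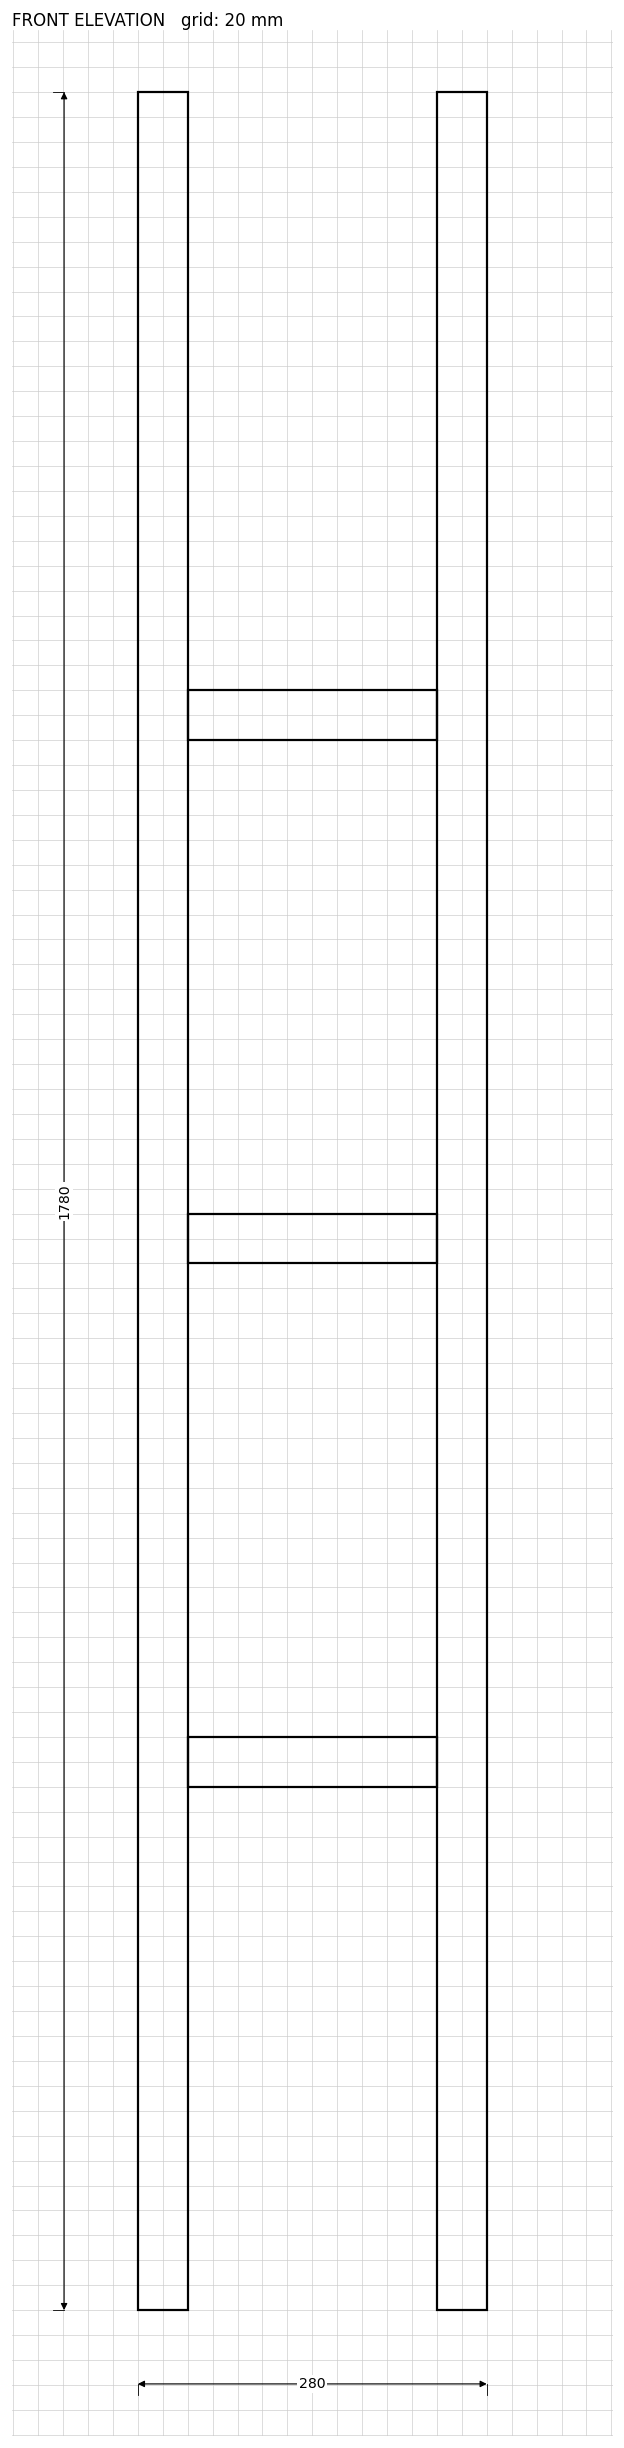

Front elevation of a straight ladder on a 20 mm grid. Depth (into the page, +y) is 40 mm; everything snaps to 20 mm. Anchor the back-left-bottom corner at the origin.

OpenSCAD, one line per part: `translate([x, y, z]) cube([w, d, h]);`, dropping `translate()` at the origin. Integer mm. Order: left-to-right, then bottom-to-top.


cube([40, 40, 1780]);
translate([40, 0, 420]) cube([200, 40, 40]);
translate([40, 0, 840]) cube([200, 40, 40]);
translate([40, 0, 1260]) cube([200, 40, 40]);
translate([240, 0, 0]) cube([40, 40, 1780]);
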